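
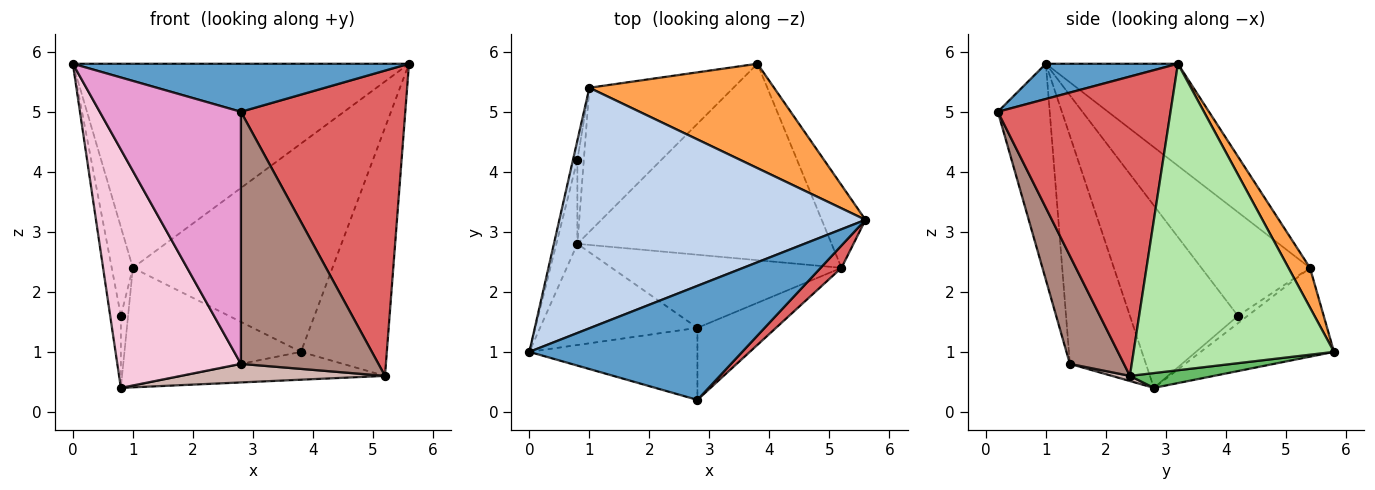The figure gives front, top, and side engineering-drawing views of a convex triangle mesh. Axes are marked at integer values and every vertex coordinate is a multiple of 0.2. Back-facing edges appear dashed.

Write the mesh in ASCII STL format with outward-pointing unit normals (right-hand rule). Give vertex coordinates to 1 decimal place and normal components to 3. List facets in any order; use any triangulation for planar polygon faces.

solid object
 facet normal 0.151 -0.384 0.911
  outer loop
   vertex 2.8 0.2 5.0
   vertex 5.6 3.2 5.8
   vertex 0.0 1.0 5.8
  endloop
 endfacet
 facet normal -0.246 0.627 0.739
  outer loop
   vertex 1.0 5.4 2.4
   vertex 0.0 1.0 5.8
   vertex 5.6 3.2 5.8
  endloop
 endfacet
 facet normal 0.096 0.890 0.446
  outer loop
   vertex 1.0 5.4 2.4
   vertex 5.6 3.2 5.8
   vertex 3.8 5.8 1.0
  endloop
 endfacet
 facet normal -0.431 0.571 -0.699
  outer loop
   vertex 1.0 5.4 2.4
   vertex 3.8 5.8 1.0
   vertex 0.8 2.8 0.4
  endloop
 endfacet
 facet normal 0.058 0.140 -0.988
  outer loop
   vertex 5.2 2.4 0.6
   vertex 0.8 2.8 0.4
   vertex 3.8 5.8 1.0
  endloop
 endfacet
 facet normal 0.911 0.391 -0.130
  outer loop
   vertex 5.2 2.4 0.6
   vertex 3.8 5.8 1.0
   vertex 5.6 3.2 5.8
  endloop
 endfacet
 facet normal 0.723 -0.689 0.050
  outer loop
   vertex 5.2 2.4 0.6
   vertex 5.6 3.2 5.8
   vertex 2.8 0.2 5.0
  endloop
 endfacet
 facet normal -0.989 0.098 -0.114
  outer loop
   vertex 0.8 4.2 1.6
   vertex 0.8 2.8 0.4
   vertex 0.0 1.0 5.8
  endloop
 endfacet
 facet normal -0.981 0.191 -0.041
  outer loop
   vertex 0.8 4.2 1.6
   vertex 0.0 1.0 5.8
   vertex 1.0 5.4 2.4
  endloop
 endfacet
 facet normal -0.655 0.492 -0.573
  outer loop
   vertex 0.8 4.2 1.6
   vertex 1.0 5.4 2.4
   vertex 0.8 2.8 0.4
  endloop
 endfacet
 facet normal 0.353 -0.899 -0.257
  outer loop
   vertex 2.8 1.4 0.8
   vertex 5.2 2.4 0.6
   vertex 2.8 0.2 5.0
  endloop
 endfacet
 facet normal 0.022 -0.246 -0.969
  outer loop
   vertex 2.8 1.4 0.8
   vertex 0.8 2.8 0.4
   vertex 5.2 2.4 0.6
  endloop
 endfacet
 facet normal -0.333 -0.907 -0.259
  outer loop
   vertex 2.8 1.4 0.8
   vertex 2.8 0.2 5.0
   vertex 0.0 1.0 5.8
  endloop
 endfacet
 facet normal -0.493 -0.801 -0.340
  outer loop
   vertex 2.8 1.4 0.8
   vertex 0.0 1.0 5.8
   vertex 0.8 2.8 0.4
  endloop
 endfacet
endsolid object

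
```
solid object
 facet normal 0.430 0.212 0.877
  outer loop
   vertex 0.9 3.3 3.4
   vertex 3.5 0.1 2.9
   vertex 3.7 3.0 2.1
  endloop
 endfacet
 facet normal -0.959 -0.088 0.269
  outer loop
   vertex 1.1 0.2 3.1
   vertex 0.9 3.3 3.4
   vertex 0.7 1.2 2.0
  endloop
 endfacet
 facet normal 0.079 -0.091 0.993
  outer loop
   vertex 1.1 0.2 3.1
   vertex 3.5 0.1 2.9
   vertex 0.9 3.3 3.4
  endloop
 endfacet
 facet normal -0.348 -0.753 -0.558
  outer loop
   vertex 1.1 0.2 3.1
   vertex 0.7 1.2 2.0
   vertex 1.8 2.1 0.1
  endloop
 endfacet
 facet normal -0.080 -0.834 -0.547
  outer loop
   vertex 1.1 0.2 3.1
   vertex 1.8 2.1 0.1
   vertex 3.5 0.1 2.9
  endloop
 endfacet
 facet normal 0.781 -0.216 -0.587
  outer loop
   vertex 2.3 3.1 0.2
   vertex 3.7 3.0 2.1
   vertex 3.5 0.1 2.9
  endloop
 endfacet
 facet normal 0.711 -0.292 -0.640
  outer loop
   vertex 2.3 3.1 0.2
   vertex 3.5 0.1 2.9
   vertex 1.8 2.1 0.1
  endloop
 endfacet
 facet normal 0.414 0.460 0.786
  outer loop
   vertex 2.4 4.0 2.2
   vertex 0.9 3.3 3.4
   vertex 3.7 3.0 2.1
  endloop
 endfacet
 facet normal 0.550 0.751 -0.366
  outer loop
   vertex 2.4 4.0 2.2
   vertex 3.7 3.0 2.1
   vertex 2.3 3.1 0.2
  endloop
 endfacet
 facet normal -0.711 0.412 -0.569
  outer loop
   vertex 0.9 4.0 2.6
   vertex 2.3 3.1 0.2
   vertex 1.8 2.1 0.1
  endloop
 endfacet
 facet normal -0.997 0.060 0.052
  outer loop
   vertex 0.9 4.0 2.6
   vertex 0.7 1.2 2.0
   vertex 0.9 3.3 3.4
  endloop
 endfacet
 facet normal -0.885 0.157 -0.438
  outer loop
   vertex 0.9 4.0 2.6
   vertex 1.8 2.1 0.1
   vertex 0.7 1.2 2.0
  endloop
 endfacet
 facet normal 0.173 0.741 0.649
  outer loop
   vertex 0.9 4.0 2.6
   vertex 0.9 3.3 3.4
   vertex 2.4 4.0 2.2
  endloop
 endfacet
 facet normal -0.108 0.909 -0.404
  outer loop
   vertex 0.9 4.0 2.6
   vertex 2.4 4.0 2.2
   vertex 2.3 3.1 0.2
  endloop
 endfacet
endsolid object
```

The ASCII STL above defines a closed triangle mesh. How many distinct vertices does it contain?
9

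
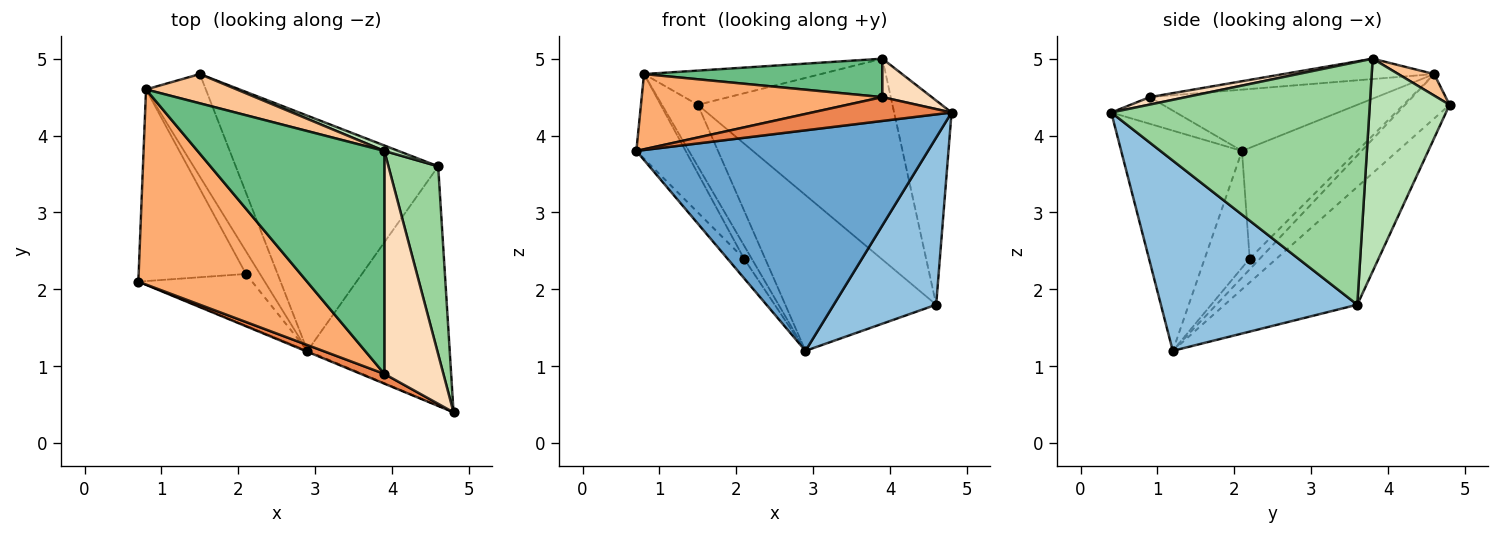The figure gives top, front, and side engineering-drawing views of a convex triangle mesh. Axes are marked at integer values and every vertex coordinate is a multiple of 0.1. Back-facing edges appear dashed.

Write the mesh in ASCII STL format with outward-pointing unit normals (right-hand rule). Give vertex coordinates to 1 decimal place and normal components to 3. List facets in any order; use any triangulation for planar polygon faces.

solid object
 facet normal -0.383 -0.924 -0.004
  outer loop
   vertex 2.9 1.2 1.2
   vertex 4.8 0.4 4.3
   vertex 0.7 2.1 3.8
  endloop
 endfacet
 facet normal 0.739 -0.385 -0.552
  outer loop
   vertex 4.6 3.6 1.8
   vertex 4.8 0.4 4.3
   vertex 2.9 1.2 1.2
  endloop
 endfacet
 facet normal -0.437 0.497 -0.750
  outer loop
   vertex 4.6 3.6 1.8
   vertex 2.9 1.2 1.2
   vertex 1.5 4.8 4.4
  endloop
 endfacet
 facet normal -0.537 0.434 -0.723
  outer loop
   vertex 0.8 4.6 4.8
   vertex 1.5 4.8 4.4
   vertex 2.9 1.2 1.2
  endloop
 endfacet
 facet normal -0.395 -0.850 0.348
  outer loop
   vertex 3.9 0.9 4.5
   vertex 0.7 2.1 3.8
   vertex 4.8 0.4 4.3
  endloop
 endfacet
 facet normal -0.321 -0.341 0.884
  outer loop
   vertex 3.9 0.9 4.5
   vertex 0.8 4.6 4.8
   vertex 0.7 2.1 3.8
  endloop
 endfacet
 facet normal 0.152 0.751 0.642
  outer loop
   vertex 3.9 3.8 5.0
   vertex 1.5 4.8 4.4
   vertex 0.8 4.6 4.8
  endloop
 endfacet
 facet normal 0.124 -0.169 0.978
  outer loop
   vertex 3.9 3.8 5.0
   vertex 3.9 0.9 4.5
   vertex 4.8 0.4 4.3
  endloop
 endfacet
 facet normal -0.107 -0.169 0.980
  outer loop
   vertex 3.9 3.8 5.0
   vertex 0.8 4.6 4.8
   vertex 3.9 0.9 4.5
  endloop
 endfacet
 facet normal 0.957 0.213 0.196
  outer loop
   vertex 3.9 3.8 5.0
   vertex 4.8 0.4 4.3
   vertex 4.6 3.6 1.8
  endloop
 endfacet
 facet normal 0.379 0.925 0.025
  outer loop
   vertex 3.9 3.8 5.0
   vertex 4.6 3.6 1.8
   vertex 1.5 4.8 4.4
  endloop
 endfacet
 facet normal -0.693 0.255 -0.675
  outer loop
   vertex 2.1 2.2 2.4
   vertex 2.9 1.2 1.2
   vertex 0.7 2.1 3.8
  endloop
 endfacet
 facet normal -0.686 0.294 -0.665
  outer loop
   vertex 2.1 2.2 2.4
   vertex 0.7 2.1 3.8
   vertex 0.8 4.6 4.8
  endloop
 endfacet
 facet normal -0.556 0.417 -0.719
  outer loop
   vertex 2.1 2.2 2.4
   vertex 0.8 4.6 4.8
   vertex 2.9 1.2 1.2
  endloop
 endfacet
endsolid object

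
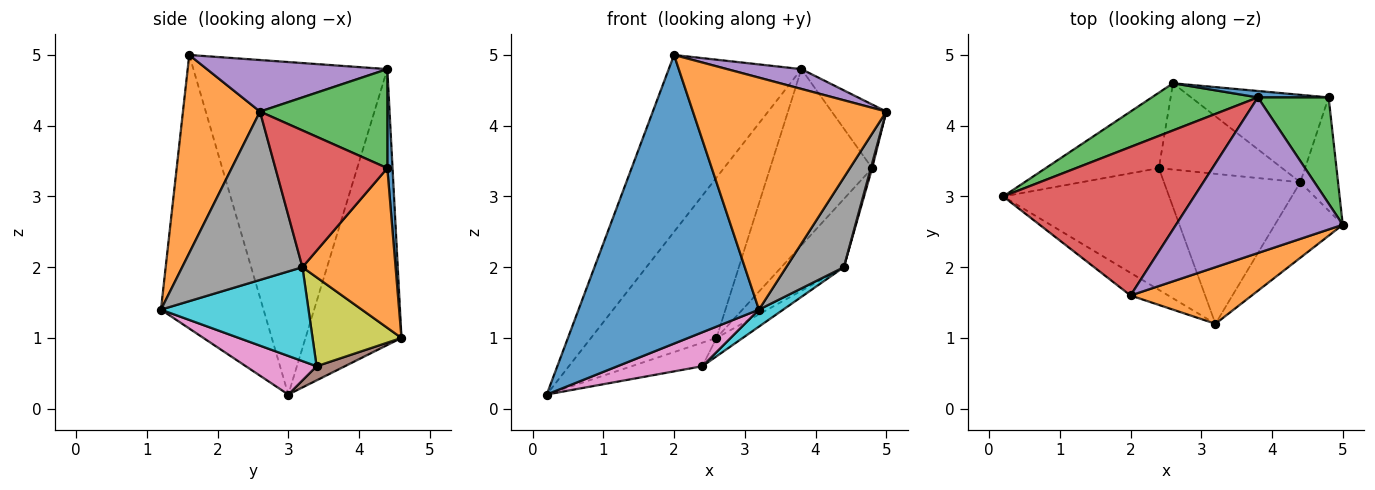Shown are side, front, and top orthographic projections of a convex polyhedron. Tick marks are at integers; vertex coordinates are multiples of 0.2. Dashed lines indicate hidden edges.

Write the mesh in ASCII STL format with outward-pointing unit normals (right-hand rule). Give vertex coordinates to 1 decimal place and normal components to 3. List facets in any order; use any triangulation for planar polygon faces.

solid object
 facet normal -0.493 -0.867 -0.068
  outer loop
   vertex 3.2 1.2 1.4
   vertex 2.0 1.6 5.0
   vertex 0.2 3.0 0.2
  endloop
 endfacet
 facet normal 0.361 -0.906 0.221
  outer loop
   vertex 3.2 1.2 1.4
   vertex 5.0 2.6 4.2
   vertex 2.0 1.6 5.0
  endloop
 endfacet
 facet normal -0.592 0.774 0.228
  outer loop
   vertex 3.8 4.4 4.8
   vertex 2.6 4.6 1.0
   vertex 0.2 3.0 0.2
  endloop
 endfacet
 facet normal -0.746 0.510 0.428
  outer loop
   vertex 3.8 4.4 4.8
   vertex 0.2 3.0 0.2
   vertex 2.0 1.6 5.0
  endloop
 endfacet
 facet normal 0.293 -0.121 0.948
  outer loop
   vertex 3.8 4.4 4.8
   vertex 2.0 1.6 5.0
   vertex 5.0 2.6 4.2
  endloop
 endfacet
 facet normal 0.118 0.296 -0.948
  outer loop
   vertex 2.4 3.4 0.6
   vertex 0.2 3.0 0.2
   vertex 2.6 4.6 1.0
  endloop
 endfacet
 facet normal 0.219 -0.262 -0.940
  outer loop
   vertex 2.4 3.4 0.6
   vertex 3.2 1.2 1.4
   vertex 0.2 3.0 0.2
  endloop
 endfacet
 facet normal 0.848 -0.406 -0.342
  outer loop
   vertex 4.4 3.2 2.0
   vertex 5.0 2.6 4.2
   vertex 3.2 1.2 1.4
  endloop
 endfacet
 facet normal 0.576 0.170 -0.799
  outer loop
   vertex 4.4 3.2 2.0
   vertex 2.4 3.4 0.6
   vertex 2.6 4.6 1.0
  endloop
 endfacet
 facet normal 0.565 -0.093 -0.820
  outer loop
   vertex 4.4 3.2 2.0
   vertex 3.2 1.2 1.4
   vertex 2.4 3.4 0.6
  endloop
 endfacet
 facet normal 0.051 0.998 0.036
  outer loop
   vertex 4.8 4.4 3.4
   vertex 2.6 4.6 1.0
   vertex 3.8 4.4 4.8
  endloop
 endfacet
 facet normal 0.676 0.453 -0.582
  outer loop
   vertex 4.8 4.4 3.4
   vertex 4.4 3.2 2.0
   vertex 2.6 4.6 1.0
  endloop
 endfacet
 facet normal 0.768 0.329 0.549
  outer loop
   vertex 4.8 4.4 3.4
   vertex 3.8 4.4 4.8
   vertex 5.0 2.6 4.2
  endloop
 endfacet
 facet normal 0.964 -0.011 -0.266
  outer loop
   vertex 4.8 4.4 3.4
   vertex 5.0 2.6 4.2
   vertex 4.4 3.2 2.0
  endloop
 endfacet
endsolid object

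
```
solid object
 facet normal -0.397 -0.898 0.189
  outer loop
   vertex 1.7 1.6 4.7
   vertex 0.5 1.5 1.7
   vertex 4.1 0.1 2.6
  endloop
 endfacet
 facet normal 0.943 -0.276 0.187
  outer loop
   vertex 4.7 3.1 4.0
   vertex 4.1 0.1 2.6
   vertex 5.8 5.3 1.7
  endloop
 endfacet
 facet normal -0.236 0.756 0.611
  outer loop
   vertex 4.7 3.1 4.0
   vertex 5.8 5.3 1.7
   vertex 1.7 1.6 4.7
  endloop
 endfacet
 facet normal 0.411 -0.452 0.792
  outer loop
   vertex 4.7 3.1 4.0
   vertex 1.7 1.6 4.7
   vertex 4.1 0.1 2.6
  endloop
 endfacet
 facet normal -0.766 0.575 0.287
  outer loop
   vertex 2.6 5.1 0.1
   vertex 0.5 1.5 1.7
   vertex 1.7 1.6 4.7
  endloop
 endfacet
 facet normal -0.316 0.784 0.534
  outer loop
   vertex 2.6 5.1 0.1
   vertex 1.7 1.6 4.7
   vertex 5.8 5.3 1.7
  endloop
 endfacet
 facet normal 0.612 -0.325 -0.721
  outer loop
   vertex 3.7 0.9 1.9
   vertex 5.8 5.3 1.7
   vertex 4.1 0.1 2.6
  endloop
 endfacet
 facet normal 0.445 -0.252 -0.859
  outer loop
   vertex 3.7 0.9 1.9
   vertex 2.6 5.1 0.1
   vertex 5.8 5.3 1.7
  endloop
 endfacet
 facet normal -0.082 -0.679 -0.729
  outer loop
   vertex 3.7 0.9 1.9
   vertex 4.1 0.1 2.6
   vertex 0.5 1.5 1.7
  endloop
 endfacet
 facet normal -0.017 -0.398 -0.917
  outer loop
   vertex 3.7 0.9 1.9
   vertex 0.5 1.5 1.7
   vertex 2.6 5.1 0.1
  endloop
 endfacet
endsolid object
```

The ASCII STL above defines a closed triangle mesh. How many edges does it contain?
15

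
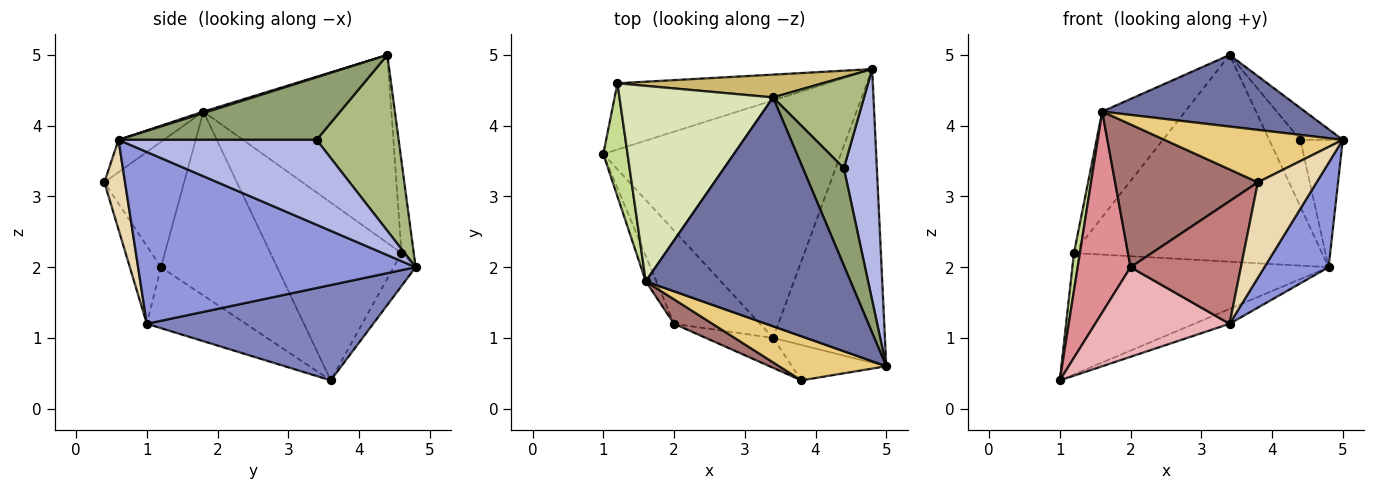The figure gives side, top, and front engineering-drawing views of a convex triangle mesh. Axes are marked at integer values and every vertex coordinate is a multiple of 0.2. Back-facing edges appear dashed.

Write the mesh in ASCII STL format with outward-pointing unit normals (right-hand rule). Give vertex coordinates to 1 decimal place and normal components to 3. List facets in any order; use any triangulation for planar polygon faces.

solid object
 facet normal 0.007 -0.298 0.954
  outer loop
   vertex 1.6 1.8 4.2
   vertex 5.0 0.6 3.8
   vertex 3.4 4.4 5.0
  endloop
 endfacet
 facet normal 0.372 0.058 -0.927
  outer loop
   vertex 3.4 1.0 1.2
   vertex 1.0 3.6 0.4
   vertex 4.8 4.8 2.0
  endloop
 endfacet
 facet normal 0.823 -0.190 -0.536
  outer loop
   vertex 3.4 1.0 1.2
   vertex 4.8 4.8 2.0
   vertex 5.0 0.6 3.8
  endloop
 endfacet
 facet normal 0.914 0.196 0.355
  outer loop
   vertex 4.4 3.4 3.8
   vertex 5.0 0.6 3.8
   vertex 4.8 4.8 2.0
  endloop
 endfacet
 facet normal 0.823 0.176 0.539
  outer loop
   vertex 4.4 3.4 3.8
   vertex 3.4 4.4 5.0
   vertex 5.0 0.6 3.8
  endloop
 endfacet
 facet normal 0.842 0.319 0.435
  outer loop
   vertex 4.4 3.4 3.8
   vertex 4.8 4.8 2.0
   vertex 3.4 4.4 5.0
  endloop
 endfacet
 facet normal -0.990 -0.045 0.135
  outer loop
   vertex 1.2 4.6 2.2
   vertex 1.0 3.6 0.4
   vertex 1.6 1.8 4.2
  endloop
 endfacet
 facet normal -0.733 0.323 0.599
  outer loop
   vertex 1.2 4.6 2.2
   vertex 1.6 1.8 4.2
   vertex 3.4 4.4 5.0
  endloop
 endfacet
 facet normal -0.075 0.875 -0.478
  outer loop
   vertex 1.2 4.6 2.2
   vertex 4.8 4.8 2.0
   vertex 1.0 3.6 0.4
  endloop
 endfacet
 facet normal -0.049 0.993 0.109
  outer loop
   vertex 1.2 4.6 2.2
   vertex 3.4 4.4 5.0
   vertex 4.8 4.8 2.0
  endloop
 endfacet
 facet normal -0.191 -0.751 0.632
  outer loop
   vertex 3.8 0.4 3.2
   vertex 5.0 0.6 3.8
   vertex 1.6 1.8 4.2
  endloop
 endfacet
 facet normal 0.313 -0.891 -0.330
  outer loop
   vertex 3.8 0.4 3.2
   vertex 3.4 1.0 1.2
   vertex 5.0 0.6 3.8
  endloop
 endfacet
 facet normal -0.482 -0.863 0.148
  outer loop
   vertex 2.0 1.2 2.0
   vertex 3.8 0.4 3.2
   vertex 1.6 1.8 4.2
  endloop
 endfacet
 facet normal -0.264 -0.937 -0.228
  outer loop
   vertex 2.0 1.2 2.0
   vertex 3.4 1.0 1.2
   vertex 3.8 0.4 3.2
  endloop
 endfacet
 facet normal -0.909 -0.414 -0.052
  outer loop
   vertex 2.0 1.2 2.0
   vertex 1.6 1.8 4.2
   vertex 1.0 3.6 0.4
  endloop
 endfacet
 facet normal -0.455 -0.617 -0.642
  outer loop
   vertex 2.0 1.2 2.0
   vertex 1.0 3.6 0.4
   vertex 3.4 1.0 1.2
  endloop
 endfacet
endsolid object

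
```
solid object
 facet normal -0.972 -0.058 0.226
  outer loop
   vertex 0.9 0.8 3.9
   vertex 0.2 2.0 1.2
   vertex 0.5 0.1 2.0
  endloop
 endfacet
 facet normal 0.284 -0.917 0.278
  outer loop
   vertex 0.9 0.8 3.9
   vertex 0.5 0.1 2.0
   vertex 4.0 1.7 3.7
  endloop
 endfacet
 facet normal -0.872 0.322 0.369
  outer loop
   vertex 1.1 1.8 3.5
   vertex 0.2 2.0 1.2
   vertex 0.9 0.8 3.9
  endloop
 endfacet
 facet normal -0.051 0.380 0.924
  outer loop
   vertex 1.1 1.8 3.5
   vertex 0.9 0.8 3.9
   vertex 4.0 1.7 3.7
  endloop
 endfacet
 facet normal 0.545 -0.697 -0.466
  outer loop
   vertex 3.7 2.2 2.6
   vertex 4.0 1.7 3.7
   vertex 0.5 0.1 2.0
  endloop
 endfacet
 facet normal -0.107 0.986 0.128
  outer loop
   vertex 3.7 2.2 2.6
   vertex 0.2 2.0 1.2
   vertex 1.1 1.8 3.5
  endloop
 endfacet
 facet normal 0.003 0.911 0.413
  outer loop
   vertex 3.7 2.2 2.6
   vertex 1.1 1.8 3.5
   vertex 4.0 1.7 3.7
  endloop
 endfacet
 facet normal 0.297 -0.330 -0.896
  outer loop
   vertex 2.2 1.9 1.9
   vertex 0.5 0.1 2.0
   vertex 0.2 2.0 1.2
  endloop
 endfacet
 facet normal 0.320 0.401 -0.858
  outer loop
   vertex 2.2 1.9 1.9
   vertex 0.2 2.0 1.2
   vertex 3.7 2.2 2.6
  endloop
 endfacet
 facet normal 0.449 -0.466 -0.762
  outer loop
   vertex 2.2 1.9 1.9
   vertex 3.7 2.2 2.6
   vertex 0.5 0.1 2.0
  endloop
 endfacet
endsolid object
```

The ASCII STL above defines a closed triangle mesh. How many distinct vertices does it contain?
7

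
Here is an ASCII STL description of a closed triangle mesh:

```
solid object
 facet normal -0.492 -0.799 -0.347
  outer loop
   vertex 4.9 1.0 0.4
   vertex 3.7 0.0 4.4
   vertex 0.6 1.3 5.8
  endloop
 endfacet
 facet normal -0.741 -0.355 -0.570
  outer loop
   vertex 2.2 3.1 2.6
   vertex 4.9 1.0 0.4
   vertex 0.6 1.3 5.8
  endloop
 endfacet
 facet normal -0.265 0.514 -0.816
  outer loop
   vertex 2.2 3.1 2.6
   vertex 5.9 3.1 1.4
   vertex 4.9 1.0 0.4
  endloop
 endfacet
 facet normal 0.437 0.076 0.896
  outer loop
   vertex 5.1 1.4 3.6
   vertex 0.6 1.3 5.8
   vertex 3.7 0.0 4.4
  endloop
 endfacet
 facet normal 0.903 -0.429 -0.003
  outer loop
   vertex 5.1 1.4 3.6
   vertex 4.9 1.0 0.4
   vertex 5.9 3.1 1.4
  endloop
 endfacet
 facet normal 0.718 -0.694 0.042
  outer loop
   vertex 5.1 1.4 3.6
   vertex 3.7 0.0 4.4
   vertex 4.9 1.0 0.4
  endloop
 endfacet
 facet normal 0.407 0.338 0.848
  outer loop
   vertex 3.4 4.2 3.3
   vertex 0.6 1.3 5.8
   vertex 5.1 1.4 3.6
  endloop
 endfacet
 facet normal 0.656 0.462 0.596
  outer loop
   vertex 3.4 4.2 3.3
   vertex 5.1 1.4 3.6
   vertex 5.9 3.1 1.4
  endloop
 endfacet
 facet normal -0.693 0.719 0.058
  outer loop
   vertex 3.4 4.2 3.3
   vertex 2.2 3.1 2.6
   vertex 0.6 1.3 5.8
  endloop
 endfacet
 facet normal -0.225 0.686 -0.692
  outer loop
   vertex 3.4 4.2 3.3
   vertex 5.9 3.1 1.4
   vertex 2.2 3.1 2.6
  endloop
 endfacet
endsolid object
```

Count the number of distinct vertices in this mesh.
7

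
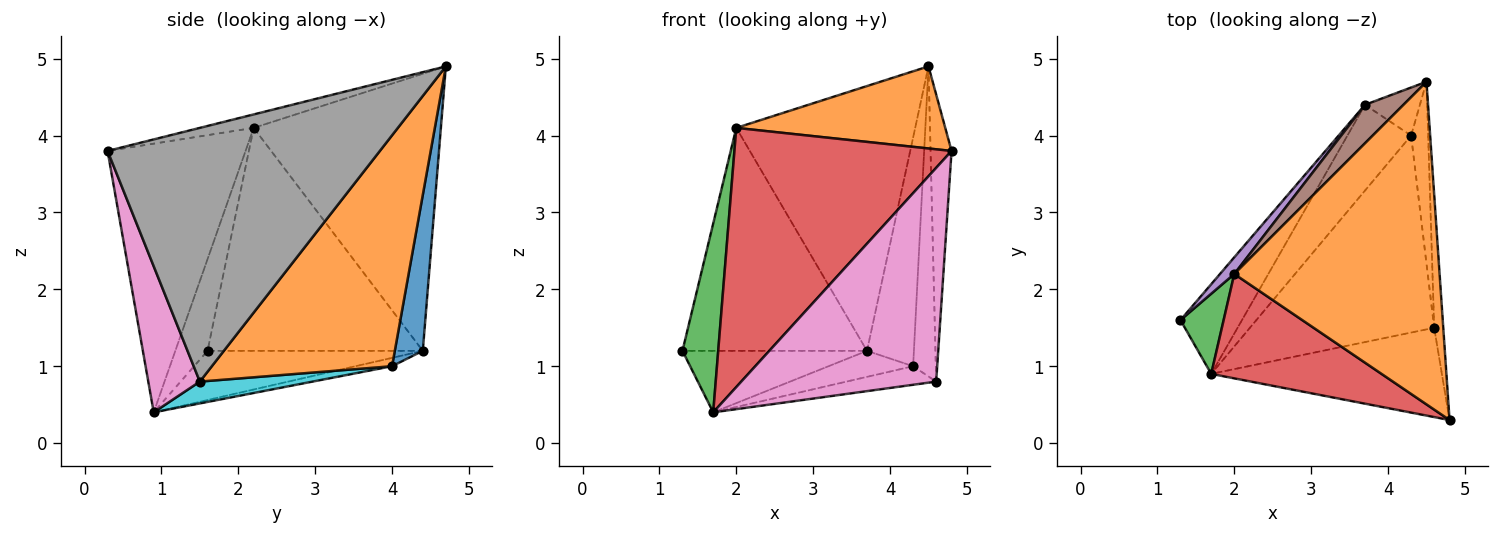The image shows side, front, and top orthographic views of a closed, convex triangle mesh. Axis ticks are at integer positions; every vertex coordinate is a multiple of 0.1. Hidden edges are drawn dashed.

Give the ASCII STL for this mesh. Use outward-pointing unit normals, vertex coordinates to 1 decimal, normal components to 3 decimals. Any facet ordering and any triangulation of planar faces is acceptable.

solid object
 facet normal -0.551 0.472 -0.688
  outer loop
   vertex 3.7 4.4 1.2
   vertex 1.7 0.9 0.4
   vertex 1.3 1.6 1.2
  endloop
 endfacet
 facet normal -0.063 -0.246 0.967
  outer loop
   vertex 2.0 2.2 4.1
   vertex 4.8 0.3 3.8
   vertex 4.5 4.7 4.9
  endloop
 endfacet
 facet normal -0.638 -0.708 0.301
  outer loop
   vertex 2.0 2.2 4.1
   vertex 1.3 1.6 1.2
   vertex 1.7 0.9 0.4
  endloop
 endfacet
 facet normal -0.508 -0.799 0.322
  outer loop
   vertex 2.0 2.2 4.1
   vertex 1.7 0.9 0.4
   vertex 4.8 0.3 3.8
  endloop
 endfacet
 facet normal -0.758 0.650 0.049
  outer loop
   vertex 2.0 2.2 4.1
   vertex 3.7 4.4 1.2
   vertex 1.3 1.6 1.2
  endloop
 endfacet
 facet normal -0.719 0.687 0.100
  outer loop
   vertex 2.0 2.2 4.1
   vertex 4.5 4.7 4.9
   vertex 3.7 4.4 1.2
  endloop
 endfacet
 facet normal 0.237 -0.896 -0.374
  outer loop
   vertex 4.6 1.5 0.8
   vertex 4.8 0.3 3.8
   vertex 1.7 0.9 0.4
  endloop
 endfacet
 facet normal 0.996 0.077 -0.036
  outer loop
   vertex 4.6 1.5 0.8
   vertex 4.5 4.7 4.9
   vertex 4.8 0.3 3.8
  endloop
 endfacet
 facet normal -0.124 0.288 -0.949
  outer loop
   vertex 4.3 4.0 1.0
   vertex 1.7 0.9 0.4
   vertex 3.7 4.4 1.2
  endloop
 endfacet
 facet normal 0.117 0.093 -0.989
  outer loop
   vertex 4.3 4.0 1.0
   vertex 4.6 1.5 0.8
   vertex 1.7 0.9 0.4
  endloop
 endfacet
 facet normal 0.504 0.845 -0.178
  outer loop
   vertex 4.3 4.0 1.0
   vertex 3.7 4.4 1.2
   vertex 4.5 4.7 4.9
  endloop
 endfacet
 facet normal 0.990 0.125 -0.073
  outer loop
   vertex 4.3 4.0 1.0
   vertex 4.5 4.7 4.9
   vertex 4.6 1.5 0.8
  endloop
 endfacet
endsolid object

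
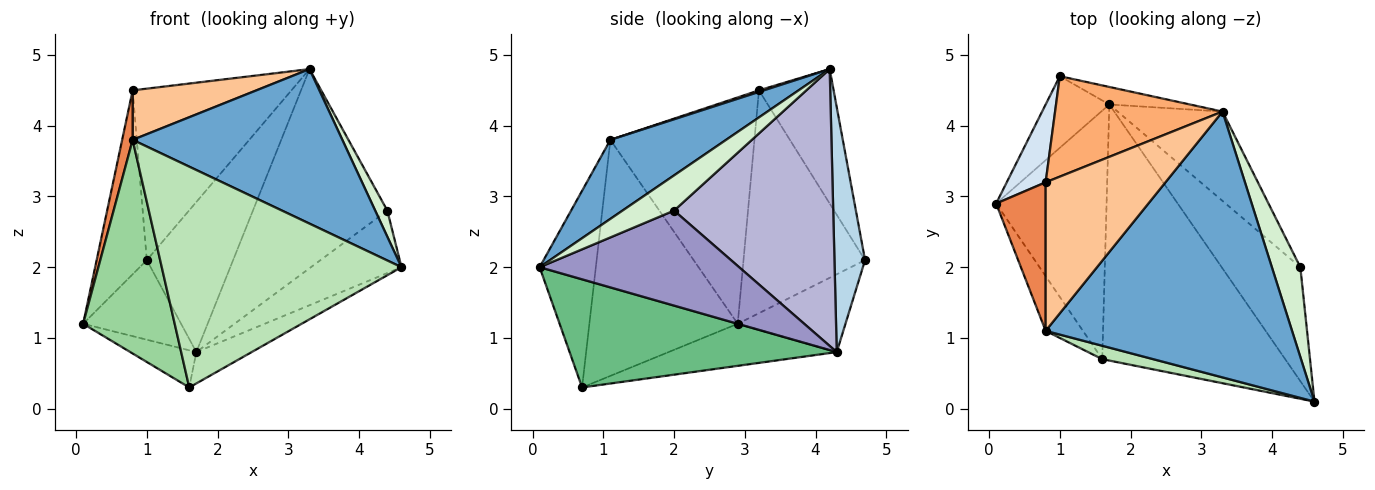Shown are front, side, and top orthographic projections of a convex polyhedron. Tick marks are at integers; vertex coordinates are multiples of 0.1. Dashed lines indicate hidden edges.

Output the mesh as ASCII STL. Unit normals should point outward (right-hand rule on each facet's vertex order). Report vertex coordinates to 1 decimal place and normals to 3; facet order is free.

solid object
 facet normal 0.267 -0.484 0.833
  outer loop
   vertex 0.8 1.1 3.8
   vertex 4.6 0.1 2.0
   vertex 3.3 4.2 4.8
  endloop
 endfacet
 facet normal -0.633 0.575 -0.518
  outer loop
   vertex 1.7 4.3 0.8
   vertex 0.1 2.9 1.2
   vertex 1.0 4.7 2.1
  endloop
 endfacet
 facet normal 0.332 0.937 -0.109
  outer loop
   vertex 1.7 4.3 0.8
   vertex 1.0 4.7 2.1
   vertex 3.3 4.2 4.8
  endloop
 endfacet
 facet normal -0.913 0.377 0.159
  outer loop
   vertex 0.8 3.2 4.5
   vertex 1.0 4.7 2.1
   vertex 0.1 2.9 1.2
  endloop
 endfacet
 facet normal -0.974 -0.071 0.213
  outer loop
   vertex 0.8 3.2 4.5
   vertex 0.1 2.9 1.2
   vertex 0.8 1.1 3.8
  endloop
 endfacet
 facet normal -0.376 0.800 0.468
  outer loop
   vertex 0.8 3.2 4.5
   vertex 3.3 4.2 4.8
   vertex 1.0 4.7 2.1
  endloop
 endfacet
 facet normal 0.013 -0.316 0.949
  outer loop
   vertex 0.8 3.2 4.5
   vertex 0.8 1.1 3.8
   vertex 3.3 4.2 4.8
  endloop
 endfacet
 facet normal -0.352 0.138 -0.926
  outer loop
   vertex 1.6 0.7 0.3
   vertex 0.1 2.9 1.2
   vertex 1.7 4.3 0.8
  endloop
 endfacet
 facet normal 0.506 0.105 -0.856
  outer loop
   vertex 1.6 0.7 0.3
   vertex 1.7 4.3 0.8
   vertex 4.6 0.1 2.0
  endloop
 endfacet
 facet normal -0.843 -0.521 -0.133
  outer loop
   vertex 1.6 0.7 0.3
   vertex 0.8 1.1 3.8
   vertex 0.1 2.9 1.2
  endloop
 endfacet
 facet normal -0.228 -0.972 0.059
  outer loop
   vertex 1.6 0.7 0.3
   vertex 4.6 0.1 2.0
   vertex 0.8 1.1 3.8
  endloop
 endfacet
 facet normal 0.765 -0.180 0.619
  outer loop
   vertex 4.4 2.0 2.8
   vertex 3.3 4.2 4.8
   vertex 4.6 0.1 2.0
  endloop
 endfacet
 facet normal 0.727 0.330 -0.602
  outer loop
   vertex 4.4 2.0 2.8
   vertex 4.6 0.1 2.0
   vertex 1.7 4.3 0.8
  endloop
 endfacet
 facet normal 0.734 0.620 -0.278
  outer loop
   vertex 4.4 2.0 2.8
   vertex 1.7 4.3 0.8
   vertex 3.3 4.2 4.8
  endloop
 endfacet
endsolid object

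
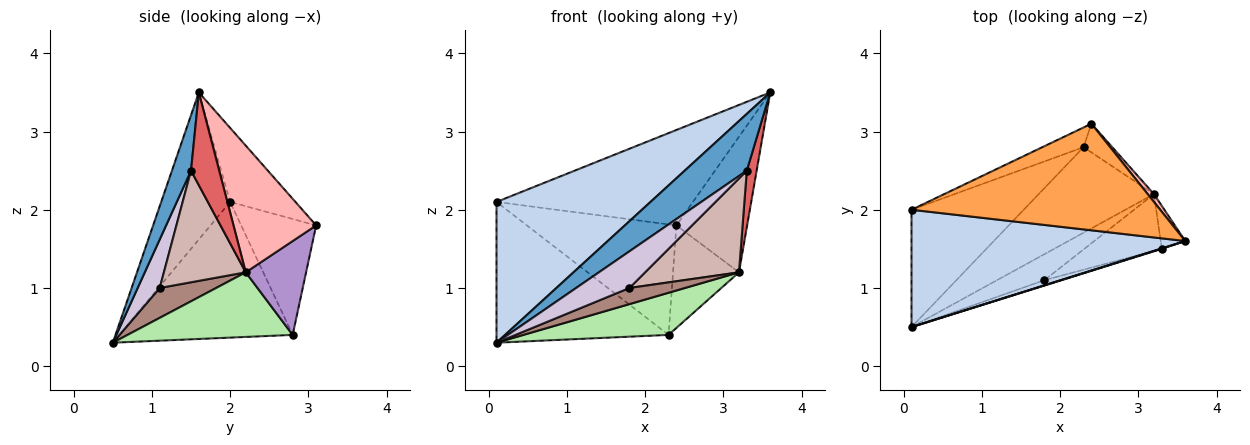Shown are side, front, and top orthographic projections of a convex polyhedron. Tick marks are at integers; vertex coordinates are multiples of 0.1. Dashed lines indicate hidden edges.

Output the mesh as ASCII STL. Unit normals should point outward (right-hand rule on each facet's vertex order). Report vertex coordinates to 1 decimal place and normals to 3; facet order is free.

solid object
 facet normal 0.294 -0.956 0.008
  outer loop
   vertex 3.3 1.5 2.5
   vertex 3.6 1.6 3.5
   vertex 0.1 0.5 0.3
  endloop
 endfacet
 facet normal -0.325 -0.726 0.605
  outer loop
   vertex 0.1 2.0 2.1
   vertex 0.1 0.5 0.3
   vertex 3.6 1.6 3.5
  endloop
 endfacet
 facet normal -0.217 0.651 0.727
  outer loop
   vertex 0.1 2.0 2.1
   vertex 3.6 1.6 3.5
   vertex 2.4 3.1 1.8
  endloop
 endfacet
 facet normal -0.612 0.607 -0.506
  outer loop
   vertex 2.3 2.8 0.4
   vertex 0.1 0.5 0.3
   vertex 0.1 2.0 2.1
  endloop
 endfacet
 facet normal -0.443 0.883 -0.158
  outer loop
   vertex 2.3 2.8 0.4
   vertex 0.1 2.0 2.1
   vertex 2.4 3.1 1.8
  endloop
 endfacet
 facet normal 0.449 -0.395 -0.801
  outer loop
   vertex 3.2 2.2 1.2
   vertex 0.1 0.5 0.3
   vertex 2.3 2.8 0.4
  endloop
 endfacet
 facet normal 0.916 -0.320 -0.243
  outer loop
   vertex 3.2 2.2 1.2
   vertex 3.6 1.6 3.5
   vertex 3.3 1.5 2.5
  endloop
 endfacet
 facet normal 0.759 0.650 0.037
  outer loop
   vertex 3.2 2.2 1.2
   vertex 2.4 3.1 1.8
   vertex 3.6 1.6 3.5
  endloop
 endfacet
 facet normal 0.661 0.722 -0.202
  outer loop
   vertex 3.2 2.2 1.2
   vertex 2.3 2.8 0.4
   vertex 2.4 3.1 1.8
  endloop
 endfacet
 facet normal 0.379 -0.916 -0.134
  outer loop
   vertex 1.8 1.1 1.0
   vertex 3.3 1.5 2.5
   vertex 0.1 0.5 0.3
  endloop
 endfacet
 facet normal 0.472 -0.465 -0.749
  outer loop
   vertex 1.8 1.1 1.0
   vertex 0.1 0.5 0.3
   vertex 3.2 2.2 1.2
  endloop
 endfacet
 facet normal 0.598 -0.686 -0.415
  outer loop
   vertex 1.8 1.1 1.0
   vertex 3.2 2.2 1.2
   vertex 3.3 1.5 2.5
  endloop
 endfacet
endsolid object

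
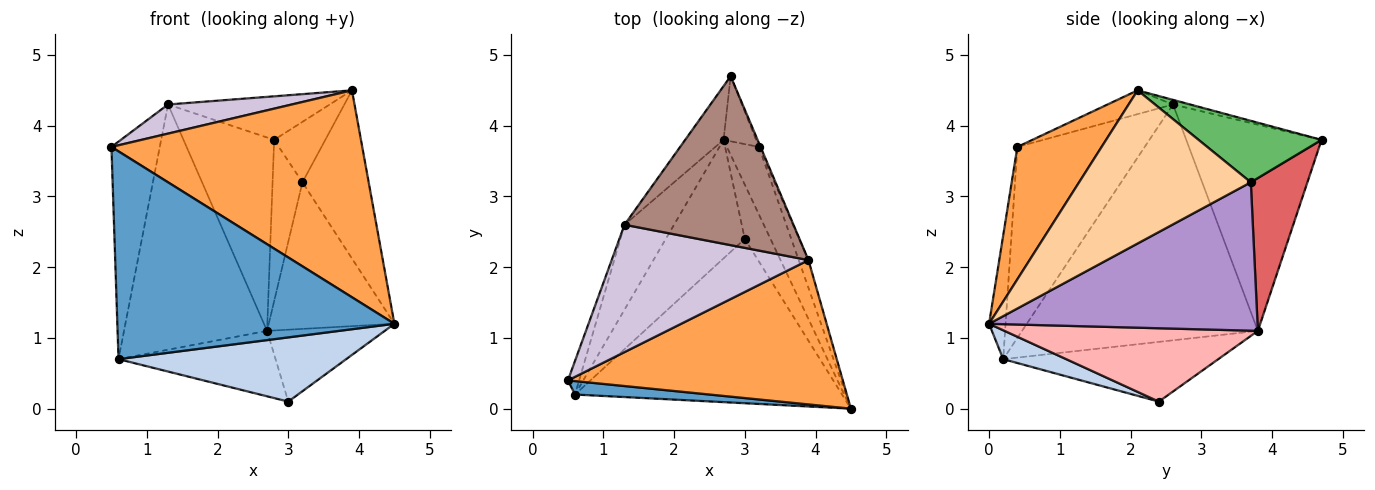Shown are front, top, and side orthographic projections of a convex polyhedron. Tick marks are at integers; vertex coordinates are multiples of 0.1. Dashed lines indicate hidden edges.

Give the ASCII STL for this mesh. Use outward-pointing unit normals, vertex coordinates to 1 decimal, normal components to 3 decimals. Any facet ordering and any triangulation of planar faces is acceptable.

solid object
 facet normal -0.059 -0.996 0.064
  outer loop
   vertex 0.6 0.2 0.7
   vertex 4.5 0.0 1.2
   vertex 0.5 0.4 3.7
  endloop
 endfacet
 facet normal 0.100 -0.362 -0.927
  outer loop
   vertex 0.6 0.2 0.7
   vertex 3.0 2.4 0.1
   vertex 4.5 0.0 1.2
  endloop
 endfacet
 facet normal 0.266 -0.791 0.552
  outer loop
   vertex 3.9 2.1 4.5
   vertex 0.5 0.4 3.7
   vertex 4.5 0.0 1.2
  endloop
 endfacet
 facet normal 0.931 0.359 -0.059
  outer loop
   vertex 3.2 3.7 3.2
   vertex 3.9 2.1 4.5
   vertex 4.5 0.0 1.2
  endloop
 endfacet
 facet normal 0.923 0.384 -0.025
  outer loop
   vertex 3.2 3.7 3.2
   vertex 2.8 4.7 3.8
   vertex 3.9 2.1 4.5
  endloop
 endfacet
 facet normal -0.552 0.403 -0.730
  outer loop
   vertex 2.7 3.8 1.1
   vertex 3.0 2.4 0.1
   vertex 0.6 0.2 0.7
  endloop
 endfacet
 facet normal 0.869 0.459 -0.185
  outer loop
   vertex 2.7 3.8 1.1
   vertex 2.8 4.7 3.8
   vertex 3.2 3.7 3.2
  endloop
 endfacet
 facet normal 0.864 0.401 -0.303
  outer loop
   vertex 2.7 3.8 1.1
   vertex 4.5 0.0 1.2
   vertex 3.0 2.4 0.1
  endloop
 endfacet
 facet normal 0.889 0.416 -0.192
  outer loop
   vertex 2.7 3.8 1.1
   vertex 3.2 3.7 3.2
   vertex 4.5 0.0 1.2
  endloop
 endfacet
 facet normal -0.117 -0.221 0.968
  outer loop
   vertex 1.3 2.6 4.3
   vertex 0.5 0.4 3.7
   vertex 3.9 2.1 4.5
  endloop
 endfacet
 facet normal -0.027 0.249 0.968
  outer loop
   vertex 1.3 2.6 4.3
   vertex 3.9 2.1 4.5
   vertex 2.8 4.7 3.8
  endloop
 endfacet
 facet normal -0.933 0.354 -0.055
  outer loop
   vertex 1.3 2.6 4.3
   vertex 0.6 0.2 0.7
   vertex 0.5 0.4 3.7
  endloop
 endfacet
 facet normal -0.821 0.550 -0.153
  outer loop
   vertex 1.3 2.6 4.3
   vertex 2.8 4.7 3.8
   vertex 2.7 3.8 1.1
  endloop
 endfacet
 facet normal -0.842 0.511 -0.177
  outer loop
   vertex 1.3 2.6 4.3
   vertex 2.7 3.8 1.1
   vertex 0.6 0.2 0.7
  endloop
 endfacet
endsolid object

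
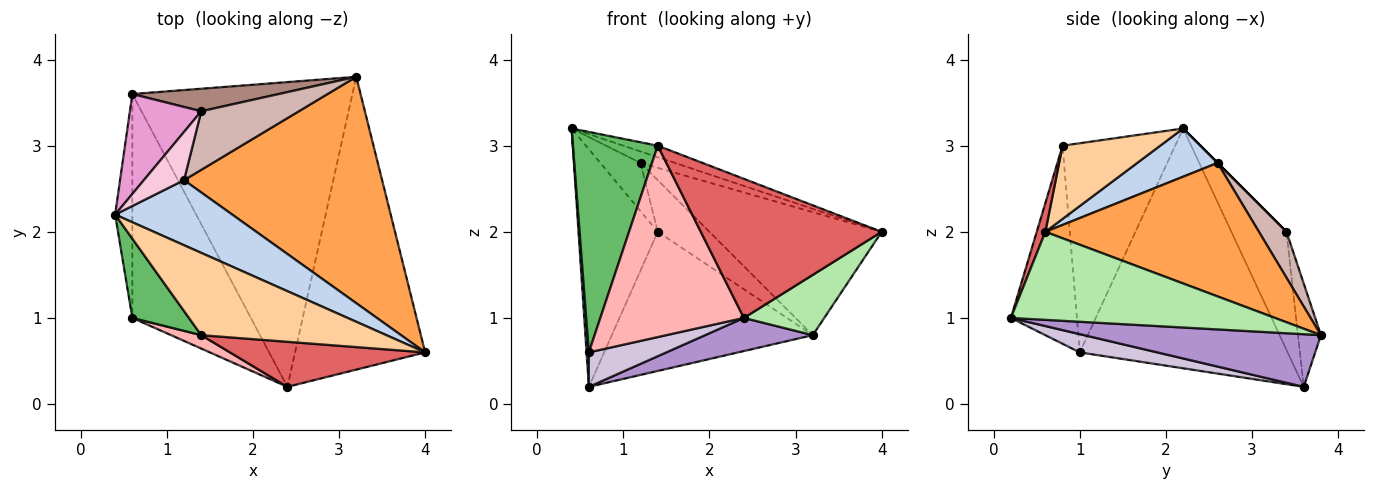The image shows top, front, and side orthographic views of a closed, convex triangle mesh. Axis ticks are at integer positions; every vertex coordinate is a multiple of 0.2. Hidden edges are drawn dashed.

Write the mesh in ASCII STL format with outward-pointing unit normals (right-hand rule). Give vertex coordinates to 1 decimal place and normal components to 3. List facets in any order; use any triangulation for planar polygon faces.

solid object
 facet normal -0.997 -0.011 -0.072
  outer loop
   vertex 0.6 1.0 0.6
   vertex 0.4 2.2 3.2
   vertex 0.6 3.6 0.2
  endloop
 endfacet
 facet normal 0.376 0.161 0.913
  outer loop
   vertex 1.2 2.6 2.8
   vertex 0.4 2.2 3.2
   vertex 4.0 0.6 2.0
  endloop
 endfacet
 facet normal 0.509 0.411 0.756
  outer loop
   vertex 1.2 2.6 2.8
   vertex 4.0 0.6 2.0
   vertex 3.2 3.8 0.8
  endloop
 endfacet
 facet normal 0.365 0.129 0.922
  outer loop
   vertex 1.4 0.8 3.0
   vertex 4.0 0.6 2.0
   vertex 0.4 2.2 3.2
  endloop
 endfacet
 facet normal -0.781 -0.588 0.211
  outer loop
   vertex 1.4 0.8 3.0
   vertex 0.4 2.2 3.2
   vertex 0.6 1.0 0.6
  endloop
 endfacet
 facet normal 0.552 -0.168 -0.816
  outer loop
   vertex 2.4 0.2 1.0
   vertex 3.2 3.8 0.8
   vertex 4.0 0.6 2.0
  endloop
 endfacet
 facet normal 0.045 -0.950 0.308
  outer loop
   vertex 2.4 0.2 1.0
   vertex 4.0 0.6 2.0
   vertex 1.4 0.8 3.0
  endloop
 endfacet
 facet normal -0.417 -0.907 0.063
  outer loop
   vertex 2.4 0.2 1.0
   vertex 1.4 0.8 3.0
   vertex 0.6 1.0 0.6
  endloop
 endfacet
 facet normal 0.231 -0.105 -0.967
  outer loop
   vertex 2.4 0.2 1.0
   vertex 0.6 3.6 0.2
   vertex 3.2 3.8 0.8
  endloop
 endfacet
 facet normal 0.150 -0.150 -0.977
  outer loop
   vertex 2.4 0.2 1.0
   vertex 0.6 1.0 0.6
   vertex 0.6 3.6 0.2
  endloop
 endfacet
 facet normal -0.112 0.981 0.159
  outer loop
   vertex 1.4 3.4 2.0
   vertex 3.2 3.8 0.8
   vertex 0.6 3.6 0.2
  endloop
 endfacet
 facet normal 0.333 0.624 0.707
  outer loop
   vertex 1.4 3.4 2.0
   vertex 1.2 2.6 2.8
   vertex 3.2 3.8 0.8
  endloop
 endfacet
 facet normal -0.540 0.776 0.326
  outer loop
   vertex 1.4 3.4 2.0
   vertex 0.6 3.6 0.2
   vertex 0.4 2.2 3.2
  endloop
 endfacet
 facet normal 0.000 0.707 0.707
  outer loop
   vertex 1.4 3.4 2.0
   vertex 0.4 2.2 3.2
   vertex 1.2 2.6 2.8
  endloop
 endfacet
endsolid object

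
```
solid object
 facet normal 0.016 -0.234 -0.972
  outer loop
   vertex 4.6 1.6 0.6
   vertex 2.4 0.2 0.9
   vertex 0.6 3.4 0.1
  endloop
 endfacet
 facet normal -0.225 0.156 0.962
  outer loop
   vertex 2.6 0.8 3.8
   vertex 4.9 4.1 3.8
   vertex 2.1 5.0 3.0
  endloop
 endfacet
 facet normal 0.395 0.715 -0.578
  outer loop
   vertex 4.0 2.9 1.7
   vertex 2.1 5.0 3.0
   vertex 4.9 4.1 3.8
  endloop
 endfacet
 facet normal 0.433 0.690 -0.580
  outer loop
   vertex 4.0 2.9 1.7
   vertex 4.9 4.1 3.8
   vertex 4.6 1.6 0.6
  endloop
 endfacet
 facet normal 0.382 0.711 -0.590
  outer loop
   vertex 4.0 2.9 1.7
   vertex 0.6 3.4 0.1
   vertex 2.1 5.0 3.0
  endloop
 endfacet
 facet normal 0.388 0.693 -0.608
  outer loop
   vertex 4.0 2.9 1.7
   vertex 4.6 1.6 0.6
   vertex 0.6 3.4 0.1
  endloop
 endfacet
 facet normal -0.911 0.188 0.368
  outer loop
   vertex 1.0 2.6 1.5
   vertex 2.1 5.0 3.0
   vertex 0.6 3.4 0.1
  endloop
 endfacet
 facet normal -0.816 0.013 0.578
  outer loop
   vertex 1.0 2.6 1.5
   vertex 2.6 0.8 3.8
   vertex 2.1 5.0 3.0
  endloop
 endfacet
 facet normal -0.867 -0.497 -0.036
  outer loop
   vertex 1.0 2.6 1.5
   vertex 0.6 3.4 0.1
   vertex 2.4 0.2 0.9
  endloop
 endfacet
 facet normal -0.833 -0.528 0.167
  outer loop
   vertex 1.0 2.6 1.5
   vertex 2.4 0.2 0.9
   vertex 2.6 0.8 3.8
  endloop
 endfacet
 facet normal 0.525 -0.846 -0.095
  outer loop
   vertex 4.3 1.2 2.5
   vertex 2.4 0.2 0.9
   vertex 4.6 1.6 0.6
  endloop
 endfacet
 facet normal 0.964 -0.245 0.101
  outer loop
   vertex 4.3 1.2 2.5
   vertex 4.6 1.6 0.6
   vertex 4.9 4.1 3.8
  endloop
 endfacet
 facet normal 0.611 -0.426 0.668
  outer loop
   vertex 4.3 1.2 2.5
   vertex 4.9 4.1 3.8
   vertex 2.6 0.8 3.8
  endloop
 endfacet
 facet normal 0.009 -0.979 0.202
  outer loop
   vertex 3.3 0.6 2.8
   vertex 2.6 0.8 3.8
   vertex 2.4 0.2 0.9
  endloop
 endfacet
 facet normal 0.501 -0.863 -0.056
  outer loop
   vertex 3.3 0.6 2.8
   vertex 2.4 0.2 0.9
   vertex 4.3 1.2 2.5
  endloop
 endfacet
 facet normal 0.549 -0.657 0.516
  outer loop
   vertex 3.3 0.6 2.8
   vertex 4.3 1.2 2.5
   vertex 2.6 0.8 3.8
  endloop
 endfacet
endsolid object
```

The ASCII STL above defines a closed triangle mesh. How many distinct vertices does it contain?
10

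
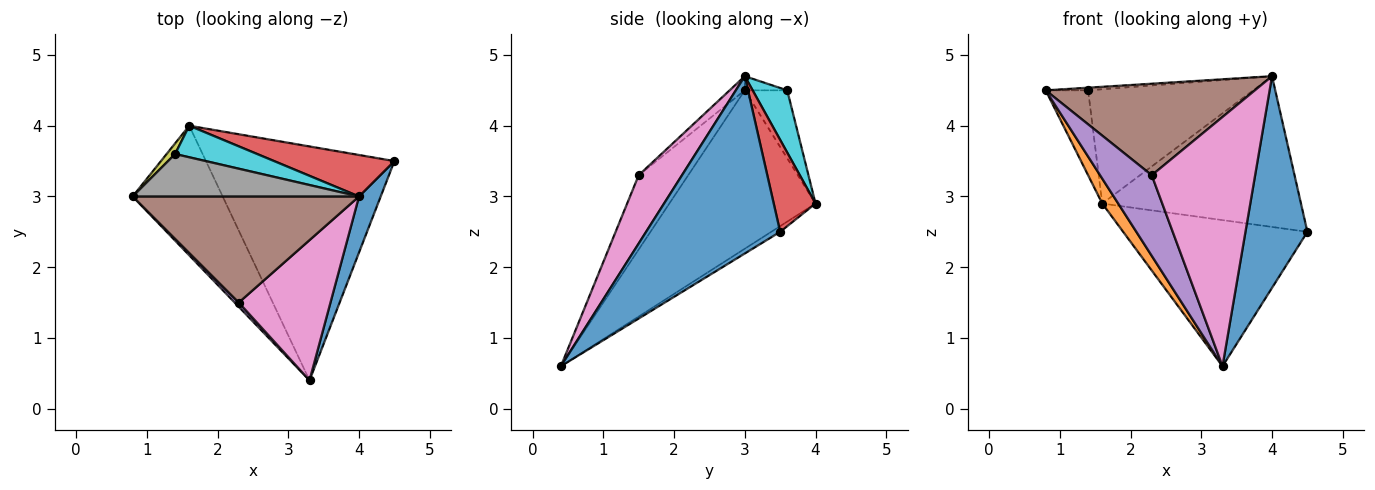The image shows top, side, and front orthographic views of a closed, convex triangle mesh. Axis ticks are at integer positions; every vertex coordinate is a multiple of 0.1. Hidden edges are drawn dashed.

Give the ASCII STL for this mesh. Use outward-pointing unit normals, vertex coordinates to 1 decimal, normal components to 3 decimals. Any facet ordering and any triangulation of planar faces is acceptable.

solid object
 facet normal 0.902 -0.417 0.110
  outer loop
   vertex 4.0 3.0 4.7
   vertex 3.3 0.4 0.6
   vertex 4.5 3.5 2.5
  endloop
 endfacet
 facet normal -0.866 -0.095 -0.492
  outer loop
   vertex 1.6 4.0 2.9
   vertex 3.3 0.4 0.6
   vertex 0.8 3.0 4.5
  endloop
 endfacet
 facet normal -0.026 0.530 -0.848
  outer loop
   vertex 1.6 4.0 2.9
   vertex 4.5 3.5 2.5
   vertex 3.3 0.4 0.6
  endloop
 endfacet
 facet normal 0.199 0.945 0.260
  outer loop
   vertex 1.6 4.0 2.9
   vertex 4.0 3.0 4.7
   vertex 4.5 3.5 2.5
  endloop
 endfacet
 facet normal -0.691 -0.722 0.038
  outer loop
   vertex 2.3 1.5 3.3
   vertex 0.8 3.0 4.5
   vertex 3.3 0.4 0.6
  endloop
 endfacet
 facet normal -0.047 -0.652 0.756
  outer loop
   vertex 2.3 1.5 3.3
   vertex 4.0 3.0 4.7
   vertex 0.8 3.0 4.5
  endloop
 endfacet
 facet normal 0.343 -0.819 0.461
  outer loop
   vertex 2.3 1.5 3.3
   vertex 3.3 0.4 0.6
   vertex 4.0 3.0 4.7
  endloop
 endfacet
 facet normal -0.062 0.062 0.996
  outer loop
   vertex 1.4 3.6 4.5
   vertex 0.8 3.0 4.5
   vertex 4.0 3.0 4.7
  endloop
 endfacet
 facet normal -0.704 0.704 0.088
  outer loop
   vertex 1.4 3.6 4.5
   vertex 1.6 4.0 2.9
   vertex 0.8 3.0 4.5
  endloop
 endfacet
 facet normal 0.198 0.945 0.261
  outer loop
   vertex 1.4 3.6 4.5
   vertex 4.0 3.0 4.7
   vertex 1.6 4.0 2.9
  endloop
 endfacet
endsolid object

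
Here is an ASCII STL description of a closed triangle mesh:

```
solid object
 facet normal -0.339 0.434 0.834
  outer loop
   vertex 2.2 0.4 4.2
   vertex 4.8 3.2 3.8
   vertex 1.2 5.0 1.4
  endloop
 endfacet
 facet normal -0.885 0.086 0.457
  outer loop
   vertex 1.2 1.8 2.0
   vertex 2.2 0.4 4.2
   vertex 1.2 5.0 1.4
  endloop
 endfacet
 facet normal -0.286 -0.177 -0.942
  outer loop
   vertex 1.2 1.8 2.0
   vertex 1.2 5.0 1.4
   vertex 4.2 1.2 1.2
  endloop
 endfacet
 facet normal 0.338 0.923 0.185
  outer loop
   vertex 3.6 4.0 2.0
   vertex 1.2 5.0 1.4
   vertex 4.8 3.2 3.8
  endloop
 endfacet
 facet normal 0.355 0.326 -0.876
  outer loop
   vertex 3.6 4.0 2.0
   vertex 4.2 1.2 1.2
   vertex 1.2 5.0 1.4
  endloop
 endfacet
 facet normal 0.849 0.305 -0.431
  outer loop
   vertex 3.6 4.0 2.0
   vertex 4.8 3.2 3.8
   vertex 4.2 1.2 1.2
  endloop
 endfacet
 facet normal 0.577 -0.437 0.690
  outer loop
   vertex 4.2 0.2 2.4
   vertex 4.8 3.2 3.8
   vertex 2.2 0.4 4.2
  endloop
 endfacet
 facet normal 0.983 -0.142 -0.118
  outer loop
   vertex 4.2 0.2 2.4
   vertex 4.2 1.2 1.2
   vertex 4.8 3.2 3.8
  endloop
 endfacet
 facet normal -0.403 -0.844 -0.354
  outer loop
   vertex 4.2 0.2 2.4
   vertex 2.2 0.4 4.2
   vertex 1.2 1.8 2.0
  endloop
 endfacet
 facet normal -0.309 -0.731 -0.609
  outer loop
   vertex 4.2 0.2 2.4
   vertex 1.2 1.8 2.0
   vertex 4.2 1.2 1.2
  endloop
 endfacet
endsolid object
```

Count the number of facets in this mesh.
10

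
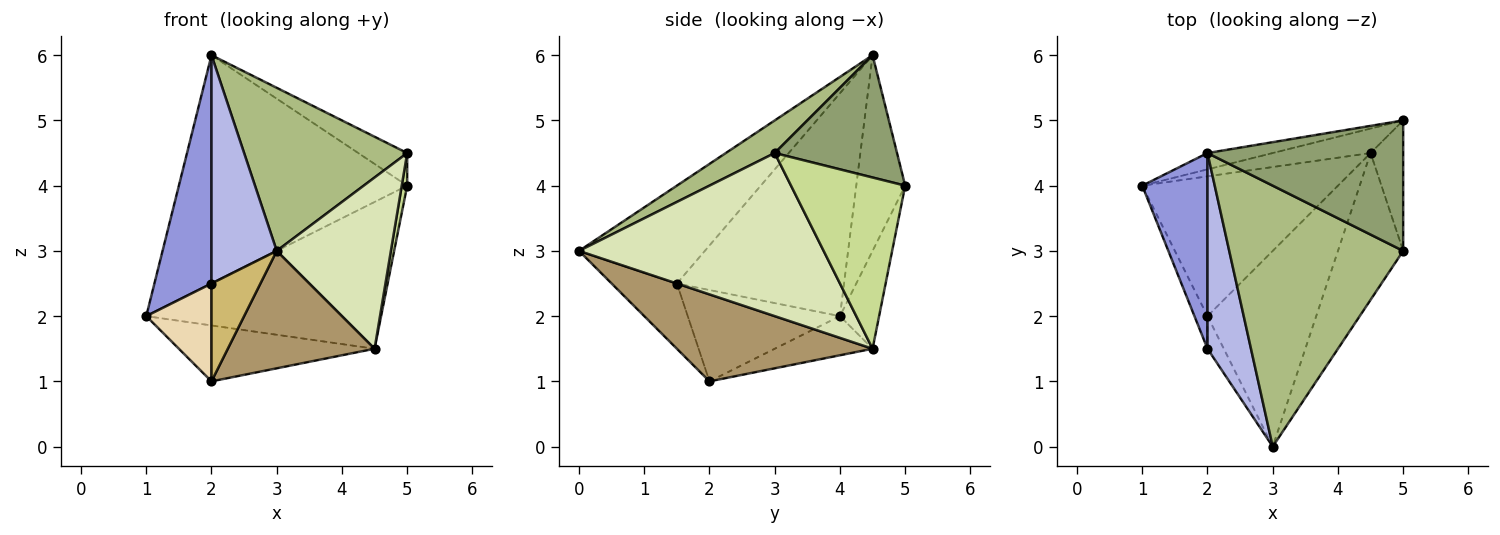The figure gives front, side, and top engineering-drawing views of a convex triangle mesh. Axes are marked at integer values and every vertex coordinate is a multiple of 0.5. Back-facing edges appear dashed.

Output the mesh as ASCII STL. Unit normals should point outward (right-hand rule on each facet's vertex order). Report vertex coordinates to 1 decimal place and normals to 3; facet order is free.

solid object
 facet normal -0.209 0.975 -0.070
  outer loop
   vertex 2.0 4.5 6.0
   vertex 5.0 5.0 4.0
   vertex 1.0 4.0 2.0
  endloop
 endfacet
 facet normal -0.162 0.973 -0.162
  outer loop
   vertex 4.5 4.5 1.5
   vertex 1.0 4.0 2.0
   vertex 5.0 5.0 4.0
  endloop
 endfacet
 facet normal -0.912 -0.311 0.267
  outer loop
   vertex 2.0 1.5 2.5
   vertex 2.0 4.5 6.0
   vertex 1.0 4.0 2.0
  endloop
 endfacet
 facet normal -0.826 -0.428 0.367
  outer loop
   vertex 2.0 1.5 2.5
   vertex 3.0 0.0 3.0
   vertex 2.0 4.5 6.0
  endloop
 endfacet
 facet normal 0.518 0.207 0.830
  outer loop
   vertex 5.0 3.0 4.5
   vertex 5.0 5.0 4.0
   vertex 2.0 4.5 6.0
  endloop
 endfacet
 facet normal 0.157 -0.523 0.837
  outer loop
   vertex 5.0 3.0 4.5
   vertex 2.0 4.5 6.0
   vertex 3.0 0.0 3.0
  endloop
 endfacet
 facet normal 0.981 -0.047 -0.187
  outer loop
   vertex 5.0 3.0 4.5
   vertex 4.5 4.5 1.5
   vertex 5.0 5.0 4.0
  endloop
 endfacet
 facet normal 0.852 -0.398 -0.341
  outer loop
   vertex 5.0 3.0 4.5
   vertex 3.0 0.0 3.0
   vertex 4.5 4.5 1.5
  endloop
 endfacet
 facet normal 0.566 -0.424 -0.707
  outer loop
   vertex 2.0 2.0 1.0
   vertex 4.5 4.5 1.5
   vertex 3.0 0.0 3.0
  endloop
 endfacet
 facet normal -0.784 -0.588 -0.196
  outer loop
   vertex 2.0 2.0 1.0
   vertex 3.0 0.0 3.0
   vertex 2.0 1.5 2.5
  endloop
 endfacet
 facet normal -0.183 0.365 -0.913
  outer loop
   vertex 2.0 2.0 1.0
   vertex 1.0 4.0 2.0
   vertex 4.5 4.5 1.5
  endloop
 endfacet
 facet normal -0.911 -0.391 -0.130
  outer loop
   vertex 2.0 2.0 1.0
   vertex 2.0 1.5 2.5
   vertex 1.0 4.0 2.0
  endloop
 endfacet
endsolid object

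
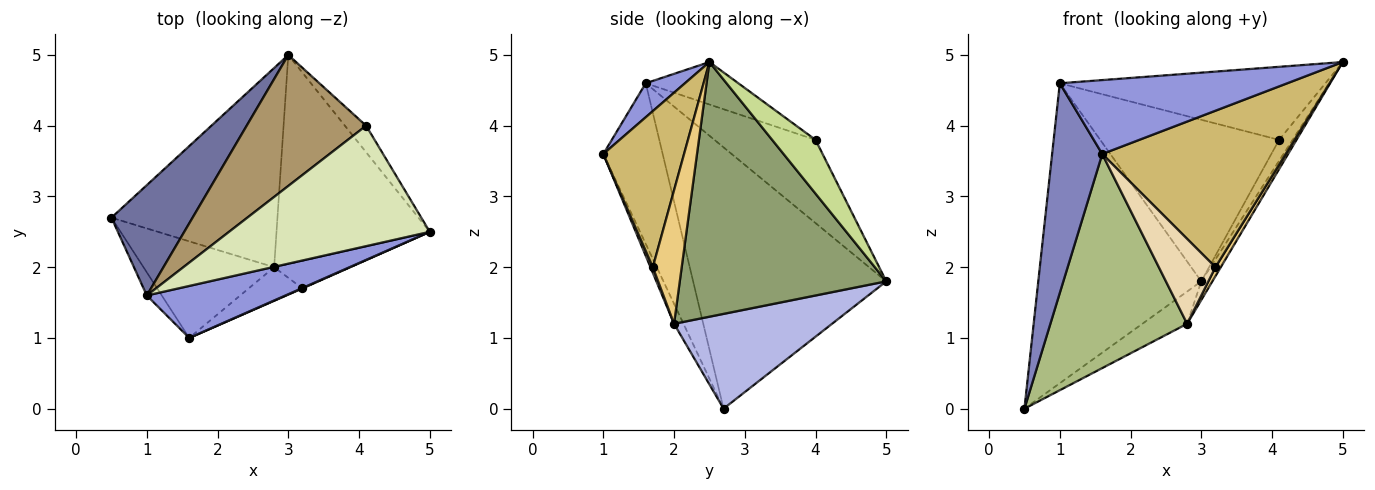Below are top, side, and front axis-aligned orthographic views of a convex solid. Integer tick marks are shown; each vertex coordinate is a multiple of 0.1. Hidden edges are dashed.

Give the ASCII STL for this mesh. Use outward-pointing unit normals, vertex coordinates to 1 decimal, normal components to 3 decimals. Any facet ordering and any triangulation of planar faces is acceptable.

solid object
 facet normal -0.744 0.628 0.231
  outer loop
   vertex 1.0 1.6 4.6
   vertex 3.0 5.0 1.8
   vertex 0.5 2.7 0.0
  endloop
 endfacet
 facet normal -0.762 -0.644 -0.071
  outer loop
   vertex 1.0 1.6 4.6
   vertex 0.5 2.7 0.0
   vertex 1.6 1.0 3.6
  endloop
 endfacet
 facet normal 0.140 -0.810 0.570
  outer loop
   vertex 1.0 1.6 4.6
   vertex 1.6 1.0 3.6
   vertex 5.0 2.5 4.9
  endloop
 endfacet
 facet normal 0.491 0.139 -0.860
  outer loop
   vertex 2.8 2.0 1.2
   vertex 0.5 2.7 0.0
   vertex 3.0 5.0 1.8
  endloop
 endfacet
 facet normal 0.856 0.046 -0.515
  outer loop
   vertex 2.8 2.0 1.2
   vertex 3.0 5.0 1.8
   vertex 5.0 2.5 4.9
  endloop
 endfacet
 facet normal -0.063 -0.910 -0.410
  outer loop
   vertex 2.8 2.0 1.2
   vertex 1.6 1.0 3.6
   vertex 0.5 2.7 0.0
  endloop
 endfacet
 facet normal 0.894 0.277 -0.353
  outer loop
   vertex 4.1 4.0 3.8
   vertex 5.0 2.5 4.9
   vertex 3.0 5.0 1.8
  endloop
 endfacet
 facet normal -0.178 0.510 0.841
  outer loop
   vertex 4.1 4.0 3.8
   vertex 1.0 1.6 4.6
   vertex 5.0 2.5 4.9
  endloop
 endfacet
 facet normal -0.402 0.711 0.577
  outer loop
   vertex 4.1 4.0 3.8
   vertex 3.0 5.0 1.8
   vertex 1.0 1.6 4.6
  endloop
 endfacet
 facet normal 0.403 -0.915 0.002
  outer loop
   vertex 3.2 1.7 2.0
   vertex 5.0 2.5 4.9
   vertex 1.6 1.0 3.6
  endloop
 endfacet
 facet normal 0.858 -0.159 -0.489
  outer loop
   vertex 3.2 1.7 2.0
   vertex 2.8 2.0 1.2
   vertex 5.0 2.5 4.9
  endloop
 endfacet
 facet normal 0.039 -0.929 -0.368
  outer loop
   vertex 3.2 1.7 2.0
   vertex 1.6 1.0 3.6
   vertex 2.8 2.0 1.2
  endloop
 endfacet
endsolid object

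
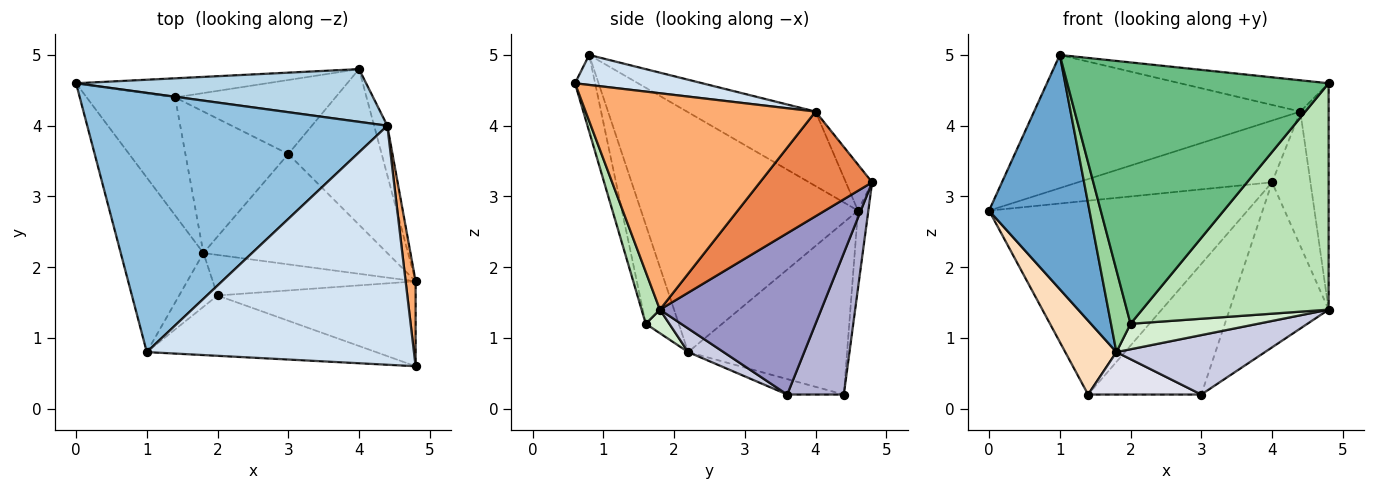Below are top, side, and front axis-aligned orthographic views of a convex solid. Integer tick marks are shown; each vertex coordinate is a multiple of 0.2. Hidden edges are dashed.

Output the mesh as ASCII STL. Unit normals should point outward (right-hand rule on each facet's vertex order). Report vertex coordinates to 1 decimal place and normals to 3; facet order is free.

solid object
 facet normal -0.866 -0.401 -0.299
  outer loop
   vertex 1.8 2.2 0.8
   vertex 1.0 0.8 5.0
   vertex 0.0 4.6 2.8
  endloop
 endfacet
 facet normal -0.216 0.446 0.869
  outer loop
   vertex 4.4 4.0 4.2
   vertex 0.0 4.6 2.8
   vertex 1.0 0.8 5.0
  endloop
 endfacet
 facet normal -0.102 0.756 0.646
  outer loop
   vertex 4.4 4.0 4.2
   vertex 4.0 4.8 3.2
   vertex 0.0 4.6 2.8
  endloop
 endfacet
 facet normal 0.111 0.129 0.985
  outer loop
   vertex 4.4 4.0 4.2
   vertex 1.0 0.8 5.0
   vertex 4.8 0.6 4.6
  endloop
 endfacet
 facet normal 0.939 0.322 -0.118
  outer loop
   vertex 4.4 4.0 4.2
   vertex 4.8 1.8 1.4
   vertex 4.0 4.8 3.2
  endloop
 endfacet
 facet normal 0.991 0.122 0.046
  outer loop
   vertex 4.4 4.0 4.2
   vertex 4.8 0.6 4.6
   vertex 4.8 1.8 1.4
  endloop
 endfacet
 facet normal -0.040 0.994 -0.098
  outer loop
   vertex 1.4 4.4 0.2
   vertex 0.0 4.6 2.8
   vertex 4.0 4.8 3.2
  endloop
 endfacet
 facet normal -0.855 -0.275 -0.439
  outer loop
   vertex 1.4 4.4 0.2
   vertex 1.8 2.2 0.8
   vertex 0.0 4.6 2.8
  endloop
 endfacet
 facet normal -0.075 -0.972 -0.224
  outer loop
   vertex 2.0 1.6 1.2
   vertex 4.8 0.6 4.6
   vertex 1.0 0.8 5.0
  endloop
 endfacet
 facet normal -0.816 -0.483 -0.317
  outer loop
   vertex 2.0 1.6 1.2
   vertex 1.0 0.8 5.0
   vertex 1.8 2.2 0.8
  endloop
 endfacet
 facet normal 0.092 -0.932 -0.350
  outer loop
   vertex 2.0 1.6 1.2
   vertex 4.8 1.8 1.4
   vertex 4.8 0.6 4.6
  endloop
 endfacet
 facet normal 0.098 -0.529 -0.843
  outer loop
   vertex 2.0 1.6 1.2
   vertex 1.8 2.2 0.8
   vertex 4.8 1.8 1.4
  endloop
 endfacet
 facet normal 0.764 0.469 -0.442
  outer loop
   vertex 3.0 3.6 0.2
   vertex 4.0 4.8 3.2
   vertex 4.8 1.8 1.4
  endloop
 endfacet
 facet normal 0.399 0.798 -0.452
  outer loop
   vertex 3.0 3.6 0.2
   vertex 1.4 4.4 0.2
   vertex 4.0 4.8 3.2
  endloop
 endfacet
 facet normal 0.112 -0.471 -0.875
  outer loop
   vertex 3.0 3.6 0.2
   vertex 4.8 1.8 1.4
   vertex 1.8 2.2 0.8
  endloop
 endfacet
 facet normal -0.142 -0.284 -0.948
  outer loop
   vertex 3.0 3.6 0.2
   vertex 1.8 2.2 0.8
   vertex 1.4 4.4 0.2
  endloop
 endfacet
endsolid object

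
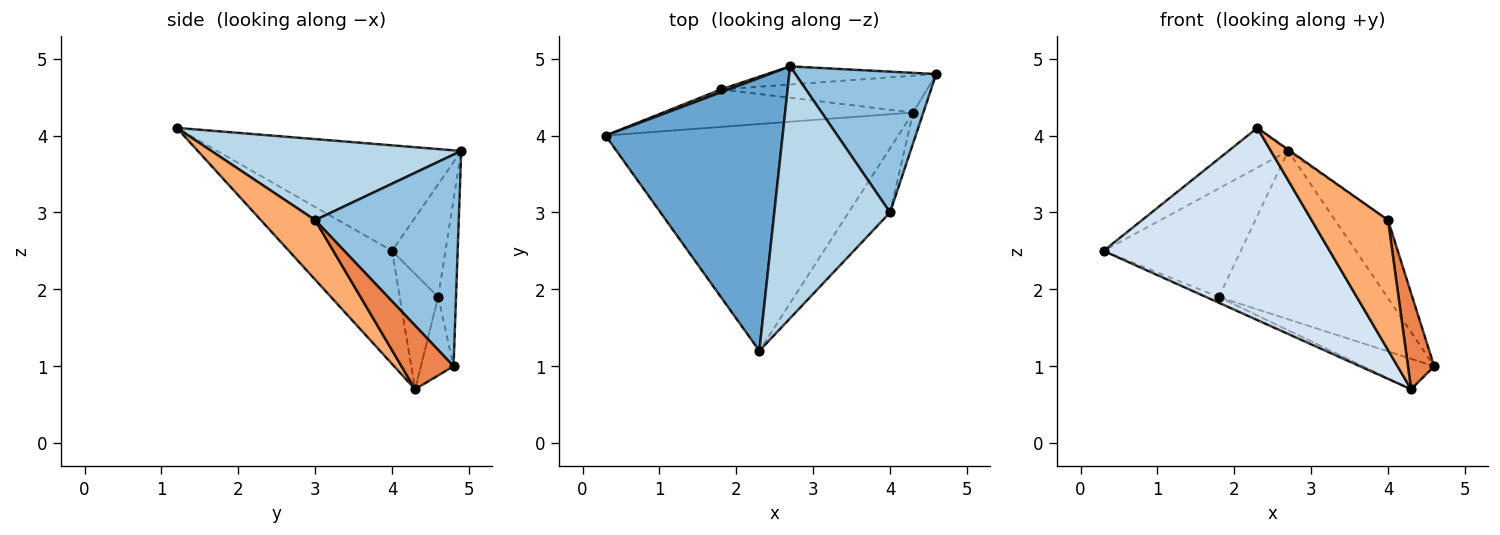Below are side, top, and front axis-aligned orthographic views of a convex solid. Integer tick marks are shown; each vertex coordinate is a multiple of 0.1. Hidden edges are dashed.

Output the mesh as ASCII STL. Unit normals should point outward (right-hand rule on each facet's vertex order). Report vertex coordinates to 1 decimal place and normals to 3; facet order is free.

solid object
 facet normal -0.508 0.124 0.852
  outer loop
   vertex 2.7 4.9 3.8
   vertex 0.3 4.0 2.5
   vertex 2.3 1.2 4.1
  endloop
 endfacet
 facet normal 0.796 0.294 0.530
  outer loop
   vertex 4.0 3.0 2.9
   vertex 4.6 4.8 1.0
   vertex 2.7 4.9 3.8
  endloop
 endfacet
 facet normal 0.574 0.004 0.819
  outer loop
   vertex 4.0 3.0 2.9
   vertex 2.7 4.9 3.8
   vertex 2.3 1.2 4.1
  endloop
 endfacet
 facet normal -0.283 -0.620 -0.732
  outer loop
   vertex 4.3 4.3 0.7
   vertex 2.3 1.2 4.1
   vertex 0.3 4.0 2.5
  endloop
 endfacet
 facet normal 0.884 -0.445 -0.142
  outer loop
   vertex 4.3 4.3 0.7
   vertex 4.6 4.8 1.0
   vertex 4.0 3.0 2.9
  endloop
 endfacet
 facet normal 0.537 -0.756 -0.374
  outer loop
   vertex 4.3 4.3 0.7
   vertex 4.0 3.0 2.9
   vertex 2.3 1.2 4.1
  endloop
 endfacet
 facet normal -0.363 0.932 0.025
  outer loop
   vertex 1.8 4.6 1.9
   vertex 0.3 4.0 2.5
   vertex 2.7 4.9 3.8
  endloop
 endfacet
 facet normal -0.105 0.989 -0.106
  outer loop
   vertex 1.8 4.6 1.9
   vertex 2.7 4.9 3.8
   vertex 4.6 4.8 1.0
  endloop
 endfacet
 facet normal -0.415 0.138 -0.899
  outer loop
   vertex 1.8 4.6 1.9
   vertex 4.3 4.3 0.7
   vertex 0.3 4.0 2.5
  endloop
 endfacet
 facet normal -0.281 0.612 -0.739
  outer loop
   vertex 1.8 4.6 1.9
   vertex 4.6 4.8 1.0
   vertex 4.3 4.3 0.7
  endloop
 endfacet
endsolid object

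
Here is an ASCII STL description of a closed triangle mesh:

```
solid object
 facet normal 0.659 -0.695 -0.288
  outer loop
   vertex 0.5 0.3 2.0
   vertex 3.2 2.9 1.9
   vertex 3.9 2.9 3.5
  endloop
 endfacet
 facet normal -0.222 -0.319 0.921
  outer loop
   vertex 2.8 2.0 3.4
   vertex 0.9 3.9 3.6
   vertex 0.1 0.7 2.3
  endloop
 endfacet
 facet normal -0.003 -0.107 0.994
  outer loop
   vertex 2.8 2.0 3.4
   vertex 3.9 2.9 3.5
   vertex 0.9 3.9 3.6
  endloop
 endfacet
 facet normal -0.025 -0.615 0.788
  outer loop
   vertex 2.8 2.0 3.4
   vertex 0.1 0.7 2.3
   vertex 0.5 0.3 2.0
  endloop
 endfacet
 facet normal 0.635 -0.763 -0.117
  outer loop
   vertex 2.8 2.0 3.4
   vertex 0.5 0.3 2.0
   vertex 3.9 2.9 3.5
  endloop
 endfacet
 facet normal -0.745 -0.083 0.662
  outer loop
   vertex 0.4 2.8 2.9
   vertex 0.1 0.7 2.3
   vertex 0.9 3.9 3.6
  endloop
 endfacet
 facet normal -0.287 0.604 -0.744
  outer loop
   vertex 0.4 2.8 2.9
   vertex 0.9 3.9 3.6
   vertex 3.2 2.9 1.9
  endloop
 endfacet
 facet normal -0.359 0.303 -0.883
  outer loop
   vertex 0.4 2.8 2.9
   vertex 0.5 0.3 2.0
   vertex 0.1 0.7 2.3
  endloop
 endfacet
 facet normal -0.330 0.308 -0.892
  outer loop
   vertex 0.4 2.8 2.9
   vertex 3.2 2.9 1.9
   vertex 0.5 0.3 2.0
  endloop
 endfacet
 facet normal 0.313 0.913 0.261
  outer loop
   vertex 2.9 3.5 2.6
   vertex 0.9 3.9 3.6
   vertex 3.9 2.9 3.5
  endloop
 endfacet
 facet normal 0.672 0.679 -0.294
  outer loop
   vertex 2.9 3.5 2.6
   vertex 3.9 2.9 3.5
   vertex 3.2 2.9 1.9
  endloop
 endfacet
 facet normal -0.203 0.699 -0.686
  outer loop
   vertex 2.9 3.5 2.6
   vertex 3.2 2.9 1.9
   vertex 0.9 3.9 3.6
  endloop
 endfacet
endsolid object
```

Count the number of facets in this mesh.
12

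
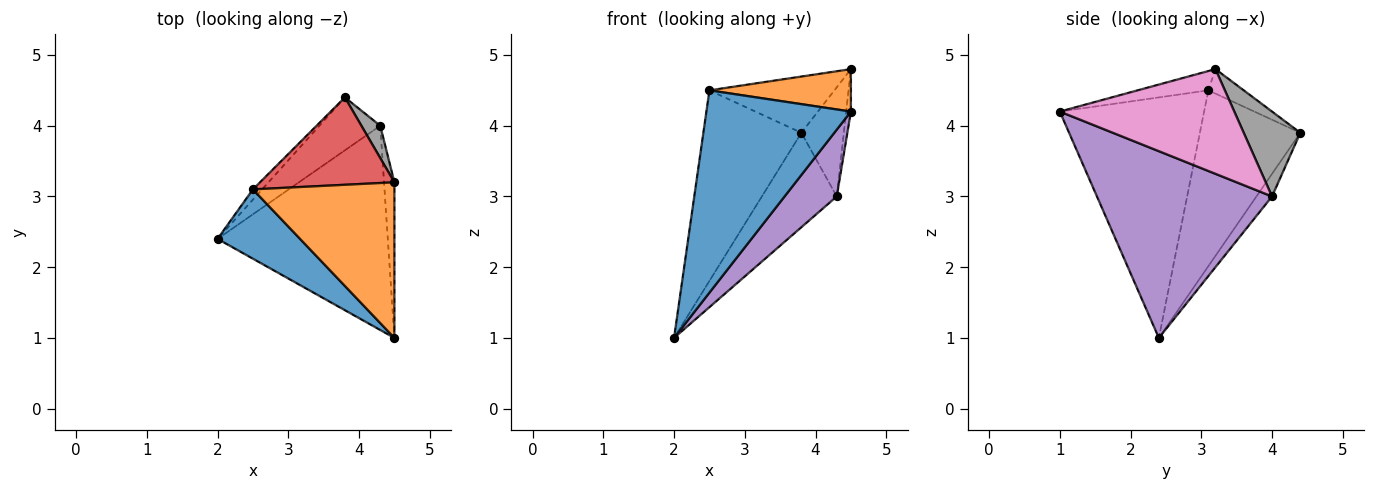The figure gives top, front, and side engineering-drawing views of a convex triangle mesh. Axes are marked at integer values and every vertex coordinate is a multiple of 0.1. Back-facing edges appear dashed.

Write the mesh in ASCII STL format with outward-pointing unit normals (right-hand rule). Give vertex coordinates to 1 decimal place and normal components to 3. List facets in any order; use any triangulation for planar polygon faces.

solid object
 facet normal -0.687 -0.688 0.236
  outer loop
   vertex 2.5 3.1 4.5
   vertex 2.0 2.4 1.0
   vertex 4.5 1.0 4.2
  endloop
 endfacet
 facet normal -0.130 -0.261 0.957
  outer loop
   vertex 2.5 3.1 4.5
   vertex 4.5 1.0 4.2
   vertex 4.5 3.2 4.8
  endloop
 endfacet
 facet normal -0.715 0.698 -0.037
  outer loop
   vertex 2.5 3.1 4.5
   vertex 3.8 4.4 3.9
   vertex 2.0 2.4 1.0
  endloop
 endfacet
 facet normal -0.151 0.535 0.831
  outer loop
   vertex 2.5 3.1 4.5
   vertex 4.5 3.2 4.8
   vertex 3.8 4.4 3.9
  endloop
 endfacet
 facet normal 0.722 -0.215 -0.658
  outer loop
   vertex 4.3 4.0 3.0
   vertex 4.5 1.0 4.2
   vertex 2.0 2.4 1.0
  endloop
 endfacet
 facet normal -0.179 0.858 -0.481
  outer loop
   vertex 4.3 4.0 3.0
   vertex 2.0 2.4 1.0
   vertex 3.8 4.4 3.9
  endloop
 endfacet
 facet normal 0.995 0.027 -0.099
  outer loop
   vertex 4.3 4.0 3.0
   vertex 4.5 3.2 4.8
   vertex 4.5 1.0 4.2
  endloop
 endfacet
 facet normal 0.788 0.591 0.175
  outer loop
   vertex 4.3 4.0 3.0
   vertex 3.8 4.4 3.9
   vertex 4.5 3.2 4.8
  endloop
 endfacet
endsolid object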